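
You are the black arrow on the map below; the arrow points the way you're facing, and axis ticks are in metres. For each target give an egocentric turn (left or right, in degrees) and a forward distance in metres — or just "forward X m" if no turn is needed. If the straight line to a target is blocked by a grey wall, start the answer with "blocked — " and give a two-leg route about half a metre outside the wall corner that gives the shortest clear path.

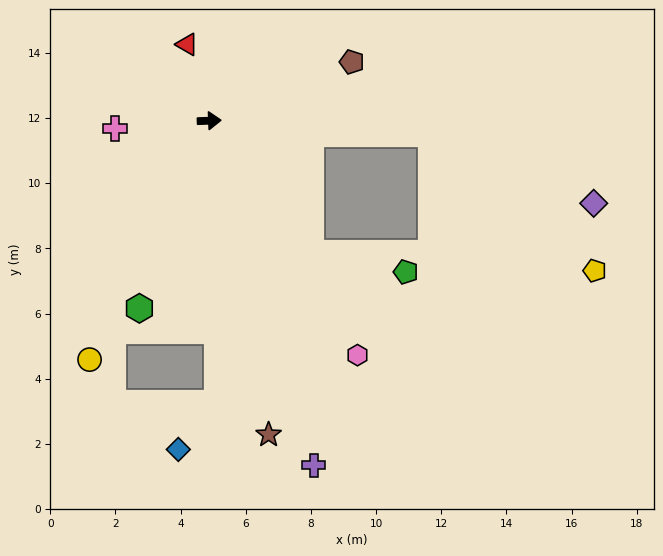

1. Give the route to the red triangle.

turn left 104°, forward 2.4 m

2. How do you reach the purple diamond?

blocked — turn right 6°, forward 6.8 m, then turn right 20°, forward 5.4 m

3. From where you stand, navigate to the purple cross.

turn right 75°, forward 11.0 m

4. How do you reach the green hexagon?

turn right 113°, forward 6.1 m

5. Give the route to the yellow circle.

turn right 119°, forward 8.2 m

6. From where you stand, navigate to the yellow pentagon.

blocked — turn right 6°, forward 6.8 m, then turn right 36°, forward 6.5 m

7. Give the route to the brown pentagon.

turn left 20°, forward 4.7 m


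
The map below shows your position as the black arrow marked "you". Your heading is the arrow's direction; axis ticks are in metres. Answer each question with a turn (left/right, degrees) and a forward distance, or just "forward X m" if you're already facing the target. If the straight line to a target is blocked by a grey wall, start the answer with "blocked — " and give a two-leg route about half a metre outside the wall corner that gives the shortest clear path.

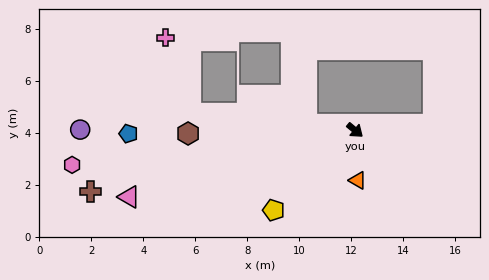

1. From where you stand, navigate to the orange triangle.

turn right 47°, forward 1.9 m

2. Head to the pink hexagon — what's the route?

turn right 133°, forward 11.0 m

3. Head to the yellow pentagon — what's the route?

turn right 96°, forward 4.4 m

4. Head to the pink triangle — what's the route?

turn right 124°, forward 9.1 m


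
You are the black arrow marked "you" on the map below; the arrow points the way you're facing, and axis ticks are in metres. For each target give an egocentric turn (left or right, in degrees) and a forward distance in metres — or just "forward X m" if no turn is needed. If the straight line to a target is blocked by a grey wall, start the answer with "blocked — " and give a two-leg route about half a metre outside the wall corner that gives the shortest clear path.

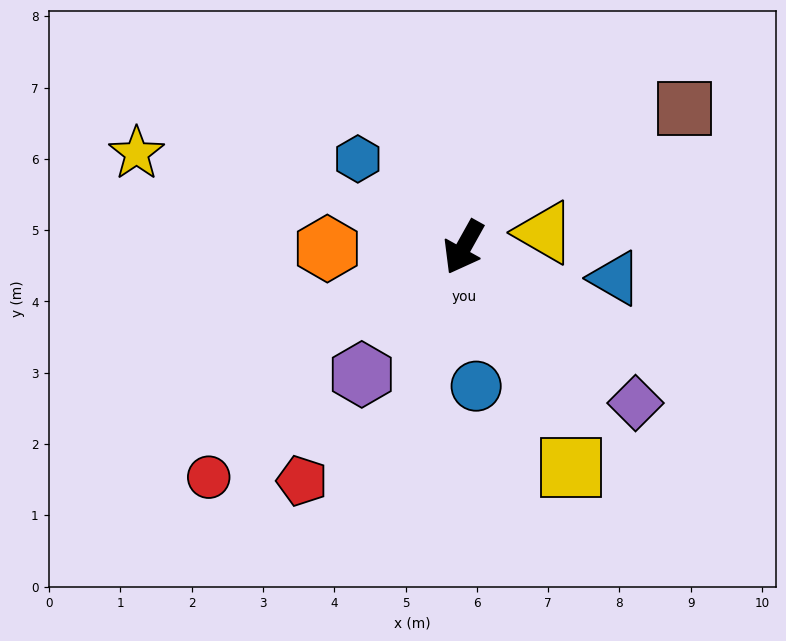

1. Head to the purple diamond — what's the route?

turn left 77°, forward 3.3 m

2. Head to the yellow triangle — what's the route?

turn left 129°, forward 1.2 m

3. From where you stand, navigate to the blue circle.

turn left 34°, forward 2.0 m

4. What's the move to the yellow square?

turn left 55°, forward 3.4 m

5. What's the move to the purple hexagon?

turn right 10°, forward 2.3 m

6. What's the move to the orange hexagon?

turn right 60°, forward 1.9 m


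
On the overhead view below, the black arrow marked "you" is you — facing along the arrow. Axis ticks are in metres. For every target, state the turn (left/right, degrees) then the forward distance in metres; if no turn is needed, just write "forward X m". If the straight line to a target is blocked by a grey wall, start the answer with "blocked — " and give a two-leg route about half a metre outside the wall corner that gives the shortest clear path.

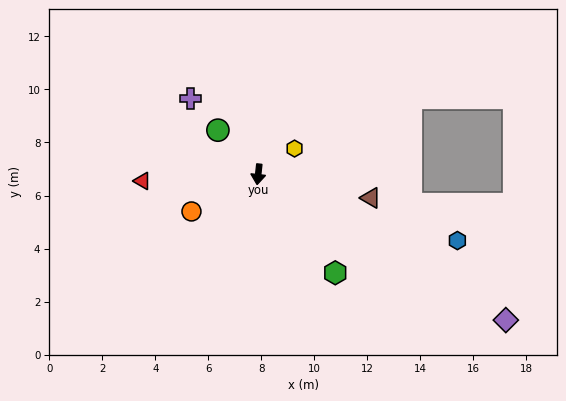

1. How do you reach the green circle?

turn right 131°, forward 2.3 m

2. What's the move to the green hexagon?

turn left 44°, forward 4.7 m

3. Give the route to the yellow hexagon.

turn left 132°, forward 1.7 m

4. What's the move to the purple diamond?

turn left 66°, forward 10.8 m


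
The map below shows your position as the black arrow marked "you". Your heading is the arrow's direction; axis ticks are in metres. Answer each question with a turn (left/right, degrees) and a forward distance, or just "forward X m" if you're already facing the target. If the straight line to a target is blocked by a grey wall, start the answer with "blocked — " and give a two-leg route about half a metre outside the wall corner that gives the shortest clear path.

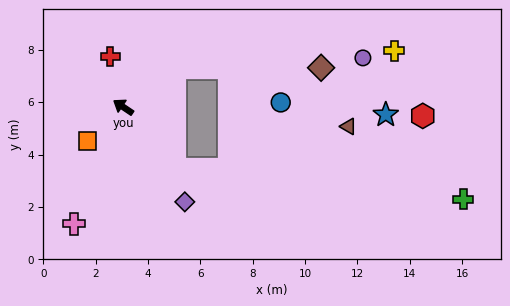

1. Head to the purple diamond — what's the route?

turn left 157°, forward 4.3 m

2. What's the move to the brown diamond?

blocked — turn right 110°, forward 2.5 m, then turn right 36°, forward 5.6 m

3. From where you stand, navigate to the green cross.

blocked — turn left 164°, forward 3.1 m, then turn left 44°, forward 11.0 m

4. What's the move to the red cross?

turn right 41°, forward 2.0 m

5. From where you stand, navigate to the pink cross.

turn left 101°, forward 4.8 m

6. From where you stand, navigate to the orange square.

turn left 78°, forward 1.9 m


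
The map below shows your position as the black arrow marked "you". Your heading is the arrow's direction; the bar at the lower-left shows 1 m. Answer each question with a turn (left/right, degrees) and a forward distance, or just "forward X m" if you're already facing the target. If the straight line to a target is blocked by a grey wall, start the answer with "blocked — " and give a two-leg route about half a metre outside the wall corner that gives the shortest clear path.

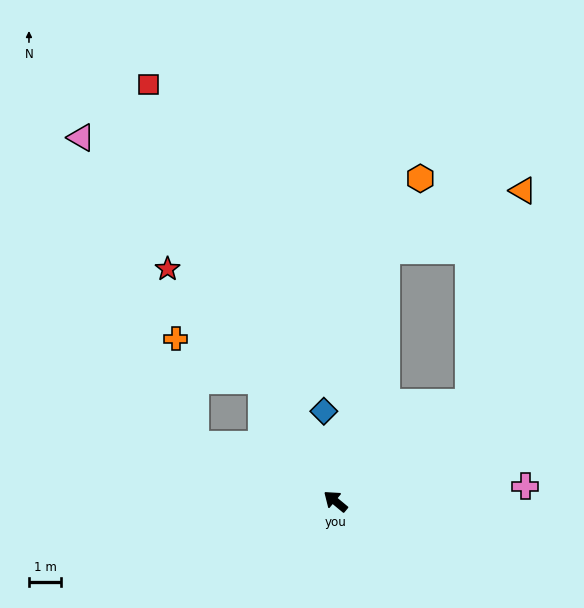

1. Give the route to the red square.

turn right 26°, forward 14.0 m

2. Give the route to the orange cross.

blocked — turn right 19°, forward 4.4 m, then turn left 33°, forward 2.9 m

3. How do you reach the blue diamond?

turn right 43°, forward 2.8 m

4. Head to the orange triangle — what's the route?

blocked — turn right 104°, forward 5.1 m, then turn left 39°, forward 6.7 m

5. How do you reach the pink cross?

turn right 136°, forward 5.9 m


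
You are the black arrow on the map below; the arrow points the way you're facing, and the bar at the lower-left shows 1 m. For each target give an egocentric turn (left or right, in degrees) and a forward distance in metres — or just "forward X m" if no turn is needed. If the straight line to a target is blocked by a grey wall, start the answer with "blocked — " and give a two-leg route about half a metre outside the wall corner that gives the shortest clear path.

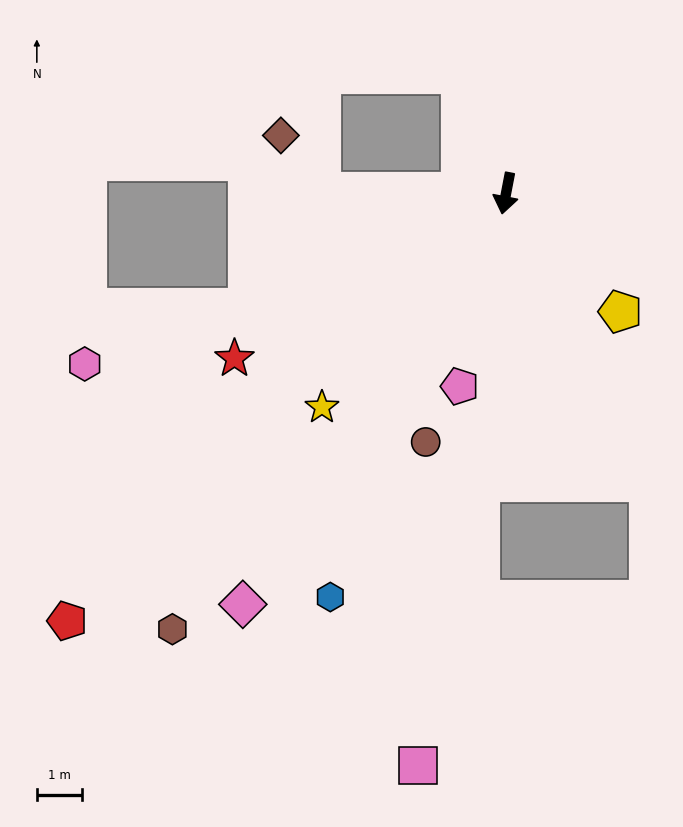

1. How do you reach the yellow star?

turn right 30°, forward 6.2 m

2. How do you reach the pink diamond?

turn right 22°, forward 10.7 m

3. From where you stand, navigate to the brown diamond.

blocked — turn right 80°, forward 4.1 m, then turn right 53°, forward 1.5 m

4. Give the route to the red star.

turn right 48°, forward 7.0 m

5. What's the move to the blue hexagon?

turn right 13°, forward 9.7 m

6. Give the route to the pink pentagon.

turn right 3°, forward 4.4 m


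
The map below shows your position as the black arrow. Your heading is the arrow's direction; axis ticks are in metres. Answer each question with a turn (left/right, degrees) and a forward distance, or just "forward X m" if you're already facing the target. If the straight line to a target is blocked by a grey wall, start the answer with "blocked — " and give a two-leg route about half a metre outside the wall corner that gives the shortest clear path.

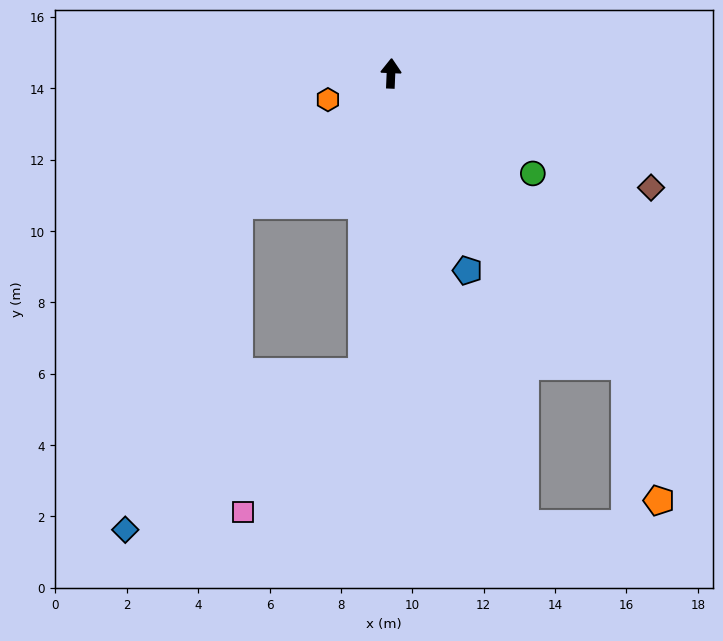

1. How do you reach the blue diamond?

blocked — turn left 133°, forward 5.6 m, then turn left 30°, forward 9.7 m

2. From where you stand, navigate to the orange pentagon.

blocked — turn right 139°, forward 10.5 m, then turn right 25°, forward 3.9 m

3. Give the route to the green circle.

turn right 123°, forward 4.9 m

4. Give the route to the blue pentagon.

turn right 156°, forward 5.9 m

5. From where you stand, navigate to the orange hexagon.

turn left 115°, forward 1.9 m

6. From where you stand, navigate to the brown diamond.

turn right 111°, forward 8.0 m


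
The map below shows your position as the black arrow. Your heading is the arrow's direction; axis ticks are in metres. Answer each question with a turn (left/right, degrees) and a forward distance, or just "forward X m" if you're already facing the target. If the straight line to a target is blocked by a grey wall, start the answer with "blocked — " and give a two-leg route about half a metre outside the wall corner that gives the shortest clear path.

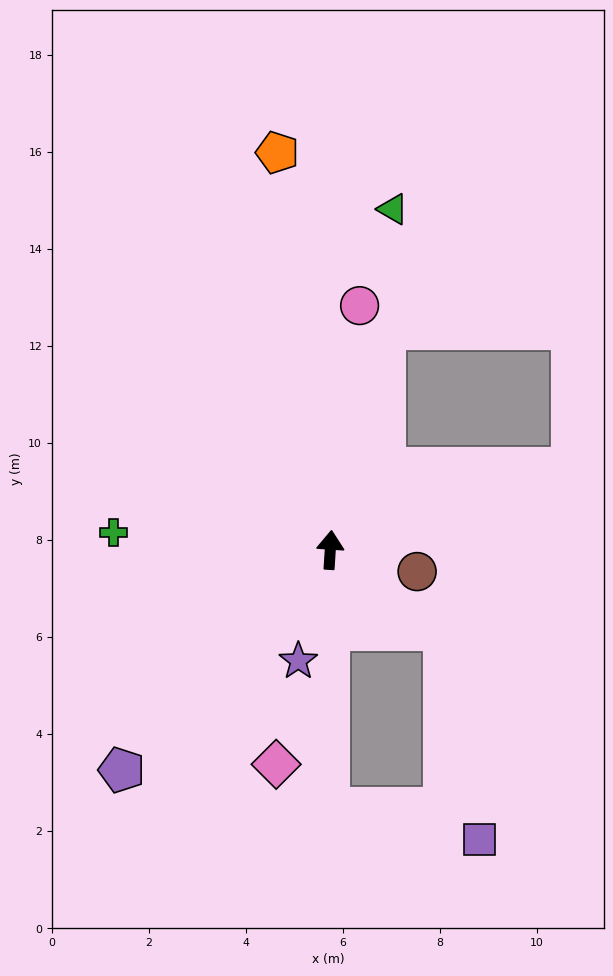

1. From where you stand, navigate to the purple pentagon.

turn left 140°, forward 6.2 m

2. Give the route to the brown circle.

turn right 100°, forward 1.8 m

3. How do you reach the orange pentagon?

turn left 11°, forward 8.3 m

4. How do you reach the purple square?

blocked — turn right 122°, forward 2.9 m, then turn right 45°, forward 4.4 m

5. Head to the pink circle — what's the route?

turn right 3°, forward 5.1 m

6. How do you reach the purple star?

turn left 168°, forward 2.4 m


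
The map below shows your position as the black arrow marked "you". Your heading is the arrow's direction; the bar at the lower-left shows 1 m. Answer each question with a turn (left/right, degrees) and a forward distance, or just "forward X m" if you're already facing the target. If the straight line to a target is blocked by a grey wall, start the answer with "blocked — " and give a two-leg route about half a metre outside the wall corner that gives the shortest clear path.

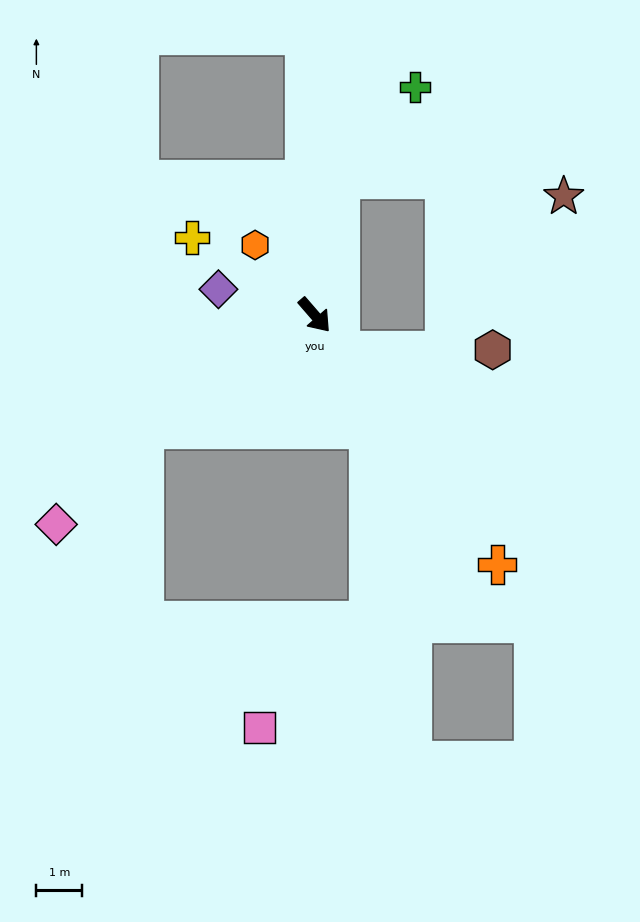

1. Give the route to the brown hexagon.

blocked — turn right 5°, forward 1.0 m, then turn left 54°, forward 3.3 m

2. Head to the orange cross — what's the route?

turn right 5°, forward 6.7 m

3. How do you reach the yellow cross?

turn right 163°, forward 3.2 m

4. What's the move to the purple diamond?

turn right 146°, forward 2.2 m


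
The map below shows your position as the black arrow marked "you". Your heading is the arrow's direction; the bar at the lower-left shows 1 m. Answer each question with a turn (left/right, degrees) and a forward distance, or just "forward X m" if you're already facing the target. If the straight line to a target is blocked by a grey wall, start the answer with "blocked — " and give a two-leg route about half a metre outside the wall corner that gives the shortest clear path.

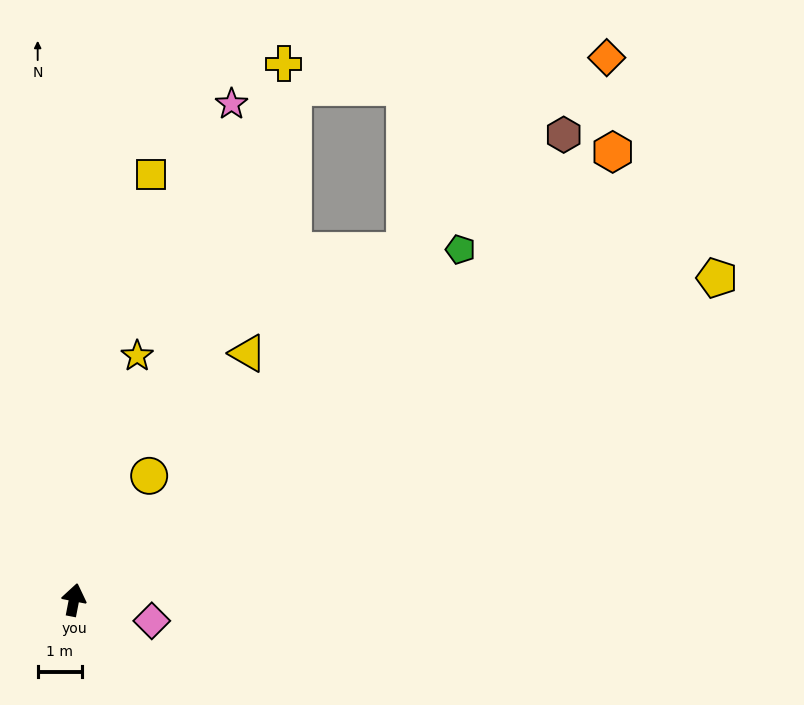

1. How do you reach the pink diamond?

turn right 94°, forward 1.8 m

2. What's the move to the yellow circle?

turn right 20°, forward 3.3 m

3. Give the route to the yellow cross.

turn right 10°, forward 13.0 m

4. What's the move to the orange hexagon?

turn right 39°, forward 15.9 m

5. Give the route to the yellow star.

turn right 4°, forward 5.7 m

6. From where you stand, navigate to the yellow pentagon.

turn right 52°, forward 16.3 m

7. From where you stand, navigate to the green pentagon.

turn right 37°, forward 11.8 m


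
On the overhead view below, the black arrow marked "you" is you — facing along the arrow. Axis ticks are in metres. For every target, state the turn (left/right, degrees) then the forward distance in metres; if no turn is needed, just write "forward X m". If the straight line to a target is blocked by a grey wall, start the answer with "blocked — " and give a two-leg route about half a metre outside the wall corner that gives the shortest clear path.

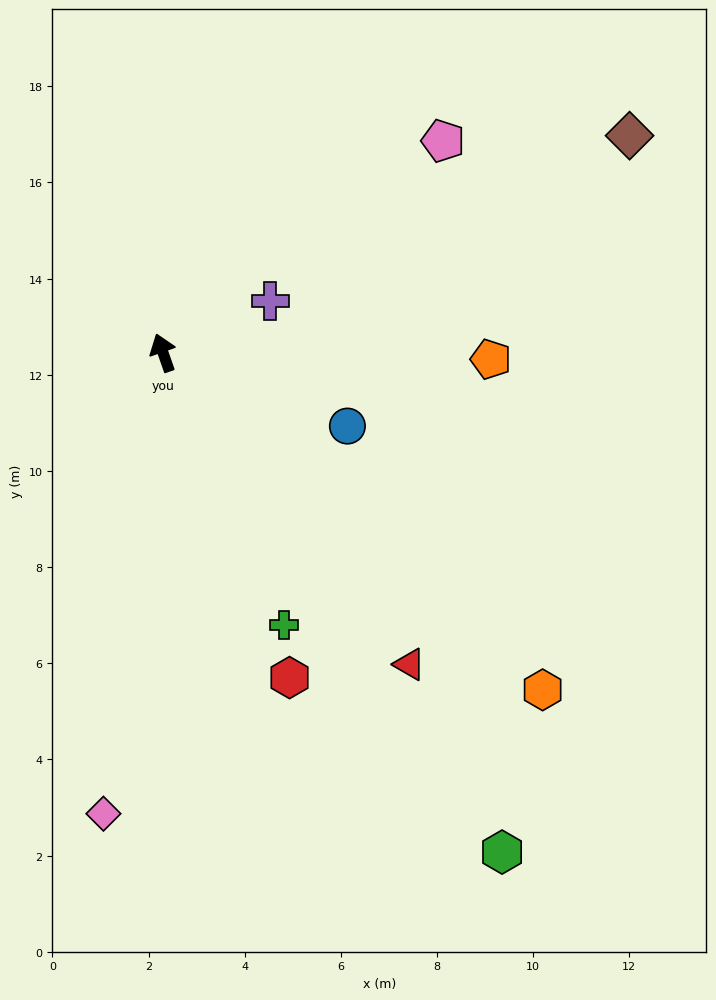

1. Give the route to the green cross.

turn right 175°, forward 6.2 m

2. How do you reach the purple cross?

turn right 84°, forward 2.5 m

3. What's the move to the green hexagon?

turn right 165°, forward 12.6 m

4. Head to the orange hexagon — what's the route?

turn right 151°, forward 10.6 m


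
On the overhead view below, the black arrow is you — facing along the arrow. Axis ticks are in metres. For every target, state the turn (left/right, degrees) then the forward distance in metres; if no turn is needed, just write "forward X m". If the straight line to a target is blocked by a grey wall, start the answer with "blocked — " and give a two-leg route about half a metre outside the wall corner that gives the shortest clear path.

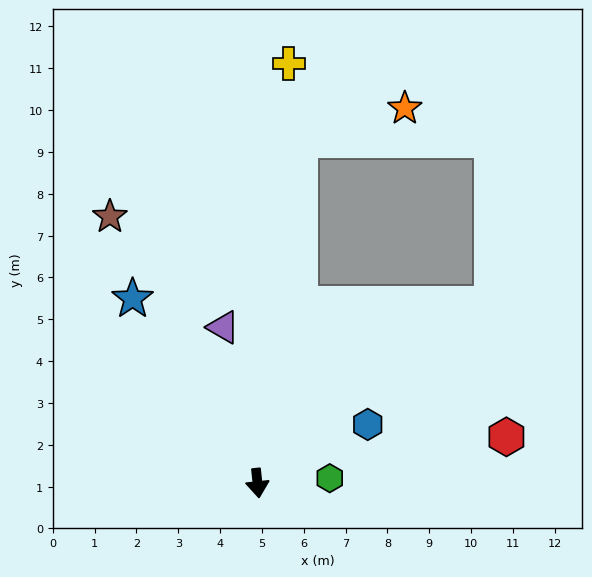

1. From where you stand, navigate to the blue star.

turn right 152°, forward 5.3 m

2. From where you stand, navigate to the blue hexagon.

turn left 112°, forward 3.0 m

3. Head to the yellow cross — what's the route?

turn left 170°, forward 10.1 m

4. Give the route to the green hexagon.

turn left 88°, forward 1.7 m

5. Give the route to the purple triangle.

turn right 174°, forward 3.8 m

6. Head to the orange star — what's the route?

blocked — turn left 167°, forward 8.3 m, then turn right 66°, forward 2.6 m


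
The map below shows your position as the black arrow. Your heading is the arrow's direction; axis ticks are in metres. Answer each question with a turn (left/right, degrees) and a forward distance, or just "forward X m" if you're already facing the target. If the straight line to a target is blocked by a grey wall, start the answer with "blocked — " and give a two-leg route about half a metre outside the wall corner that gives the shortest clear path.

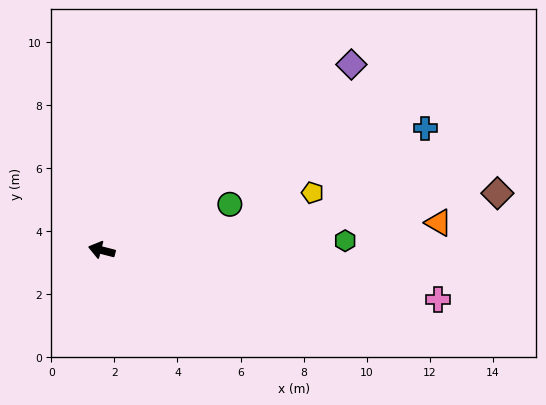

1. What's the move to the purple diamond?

turn right 129°, forward 9.9 m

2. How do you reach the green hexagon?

turn right 163°, forward 7.7 m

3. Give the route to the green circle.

turn right 146°, forward 4.3 m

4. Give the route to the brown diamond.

turn right 157°, forward 12.7 m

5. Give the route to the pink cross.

turn right 174°, forward 10.8 m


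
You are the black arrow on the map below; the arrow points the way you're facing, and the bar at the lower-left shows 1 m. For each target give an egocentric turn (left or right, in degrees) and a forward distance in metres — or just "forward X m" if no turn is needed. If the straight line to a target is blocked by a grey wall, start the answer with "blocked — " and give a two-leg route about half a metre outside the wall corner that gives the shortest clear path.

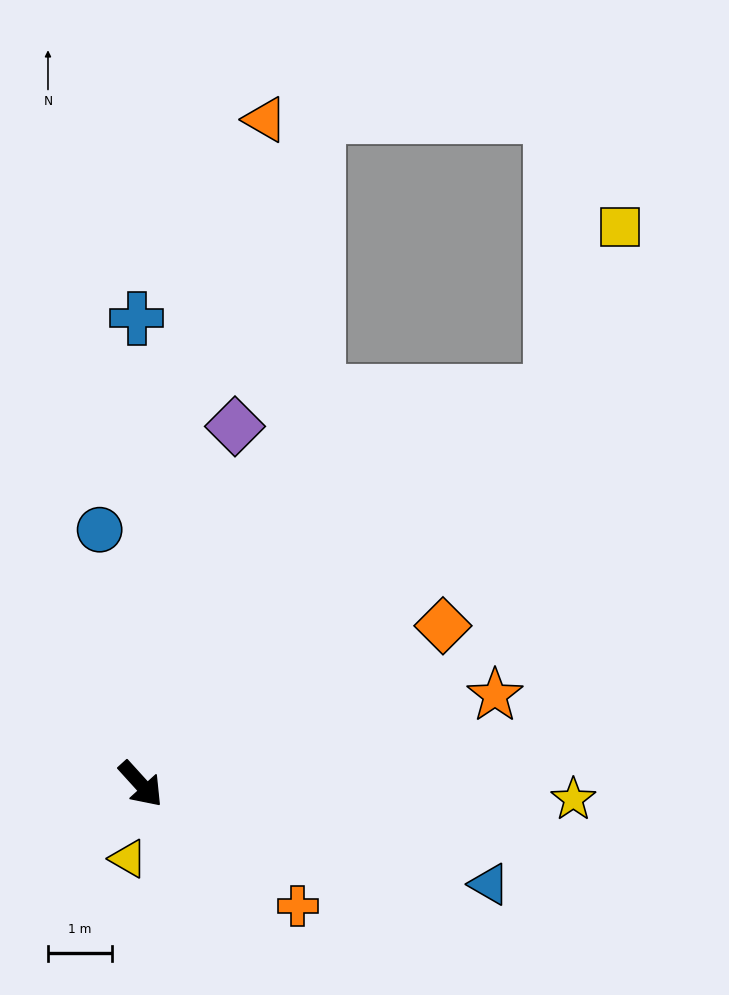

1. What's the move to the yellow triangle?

turn right 52°, forward 1.2 m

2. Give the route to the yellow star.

turn left 46°, forward 6.8 m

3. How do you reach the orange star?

turn left 62°, forward 5.7 m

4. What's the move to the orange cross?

turn left 10°, forward 3.1 m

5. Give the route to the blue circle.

turn left 147°, forward 4.0 m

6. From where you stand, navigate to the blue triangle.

turn left 32°, forward 5.7 m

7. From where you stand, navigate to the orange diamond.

turn left 75°, forward 5.3 m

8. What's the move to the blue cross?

turn left 138°, forward 7.3 m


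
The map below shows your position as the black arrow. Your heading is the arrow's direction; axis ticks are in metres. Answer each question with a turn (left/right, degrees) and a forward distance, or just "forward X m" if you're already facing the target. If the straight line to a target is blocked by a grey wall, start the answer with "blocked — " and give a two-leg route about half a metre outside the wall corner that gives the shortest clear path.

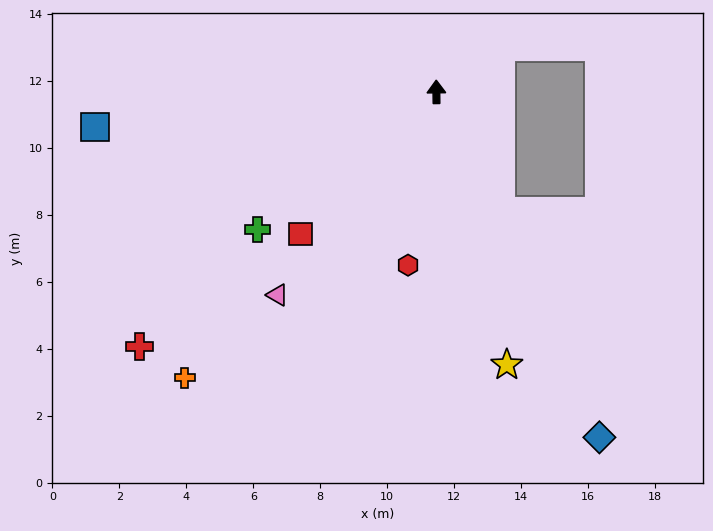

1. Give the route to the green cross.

turn left 127°, forward 6.7 m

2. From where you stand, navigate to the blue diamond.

turn right 155°, forward 11.4 m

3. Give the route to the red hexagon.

turn left 170°, forward 5.2 m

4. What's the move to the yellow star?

turn right 166°, forward 8.4 m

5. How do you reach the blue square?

turn left 95°, forward 10.2 m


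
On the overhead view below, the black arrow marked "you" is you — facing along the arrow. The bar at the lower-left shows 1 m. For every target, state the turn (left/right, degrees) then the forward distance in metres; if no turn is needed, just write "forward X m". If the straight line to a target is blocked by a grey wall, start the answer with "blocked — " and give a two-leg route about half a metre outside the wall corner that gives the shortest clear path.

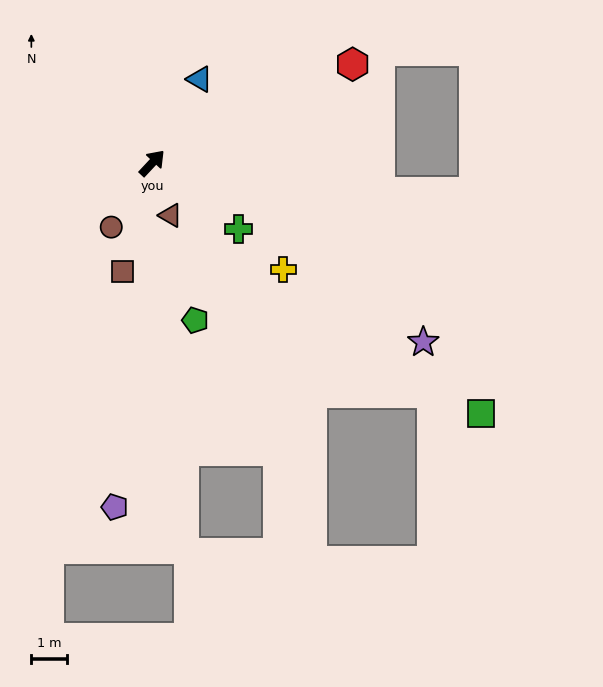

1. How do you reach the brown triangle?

turn right 118°, forward 1.6 m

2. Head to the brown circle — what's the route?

turn right 170°, forward 2.2 m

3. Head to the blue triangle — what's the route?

turn left 13°, forward 2.7 m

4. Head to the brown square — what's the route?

turn right 152°, forward 3.2 m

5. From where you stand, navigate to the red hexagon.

turn right 21°, forward 6.3 m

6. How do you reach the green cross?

turn right 84°, forward 3.1 m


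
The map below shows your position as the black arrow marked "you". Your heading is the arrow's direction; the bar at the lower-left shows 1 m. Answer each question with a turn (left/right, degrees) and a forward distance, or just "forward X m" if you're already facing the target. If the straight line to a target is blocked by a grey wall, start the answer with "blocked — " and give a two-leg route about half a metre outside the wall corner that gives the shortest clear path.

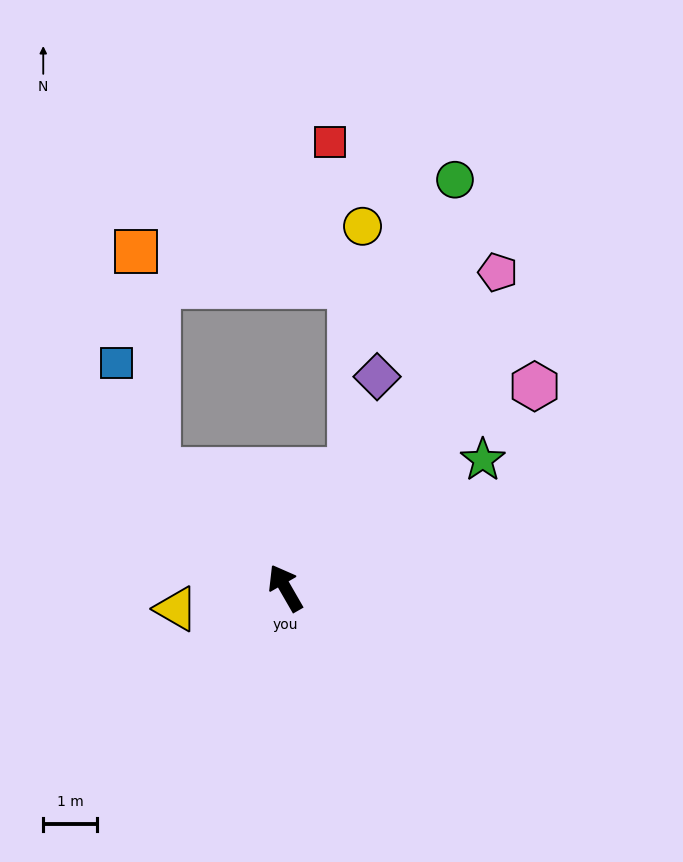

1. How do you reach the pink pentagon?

turn right 64°, forward 7.1 m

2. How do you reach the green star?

turn right 87°, forward 4.4 m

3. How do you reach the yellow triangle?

turn left 71°, forward 2.1 m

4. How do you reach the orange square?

blocked — turn left 17°, forward 3.2 m, then turn right 41°, forward 4.1 m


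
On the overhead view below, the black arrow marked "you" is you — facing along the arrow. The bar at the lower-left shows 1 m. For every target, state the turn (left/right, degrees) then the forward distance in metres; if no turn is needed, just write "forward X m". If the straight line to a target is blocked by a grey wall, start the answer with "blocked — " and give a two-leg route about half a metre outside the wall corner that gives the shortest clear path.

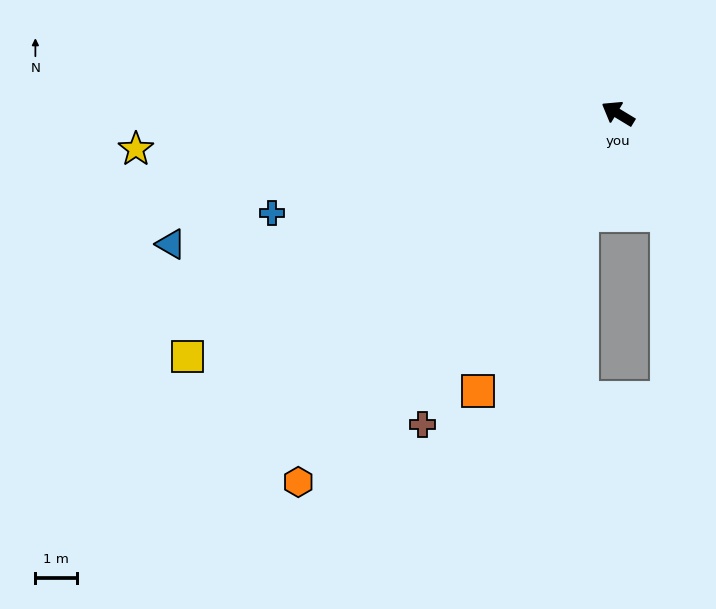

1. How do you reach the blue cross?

turn left 47°, forward 8.7 m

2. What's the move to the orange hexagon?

turn left 80°, forward 11.9 m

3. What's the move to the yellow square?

turn left 61°, forward 12.0 m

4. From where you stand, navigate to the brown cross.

turn left 89°, forward 8.9 m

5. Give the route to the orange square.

turn left 94°, forward 7.6 m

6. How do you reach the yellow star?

turn left 35°, forward 11.7 m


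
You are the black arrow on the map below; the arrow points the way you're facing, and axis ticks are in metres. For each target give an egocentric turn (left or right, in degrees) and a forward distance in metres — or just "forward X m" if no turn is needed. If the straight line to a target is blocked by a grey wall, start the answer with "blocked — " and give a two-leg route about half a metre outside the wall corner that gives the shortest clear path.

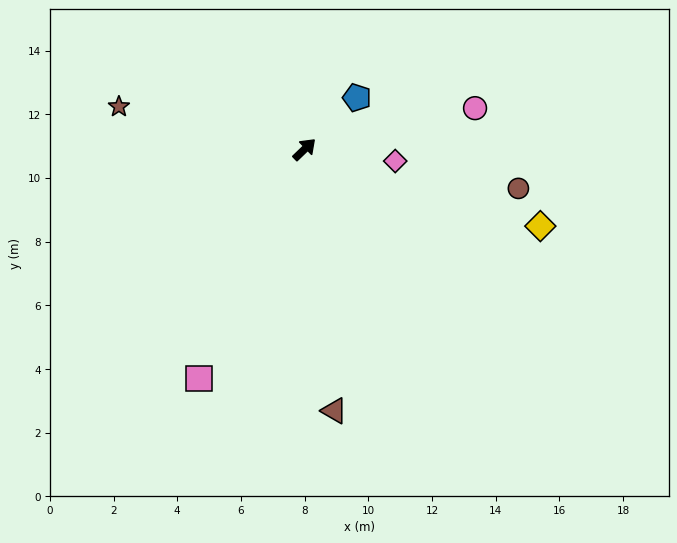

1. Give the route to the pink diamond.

turn right 51°, forward 2.9 m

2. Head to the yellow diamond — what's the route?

turn right 62°, forward 7.8 m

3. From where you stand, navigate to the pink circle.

turn right 30°, forward 5.5 m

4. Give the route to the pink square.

turn right 159°, forward 7.9 m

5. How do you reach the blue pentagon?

forward 2.3 m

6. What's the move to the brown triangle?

turn right 127°, forward 8.3 m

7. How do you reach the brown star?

turn left 123°, forward 6.0 m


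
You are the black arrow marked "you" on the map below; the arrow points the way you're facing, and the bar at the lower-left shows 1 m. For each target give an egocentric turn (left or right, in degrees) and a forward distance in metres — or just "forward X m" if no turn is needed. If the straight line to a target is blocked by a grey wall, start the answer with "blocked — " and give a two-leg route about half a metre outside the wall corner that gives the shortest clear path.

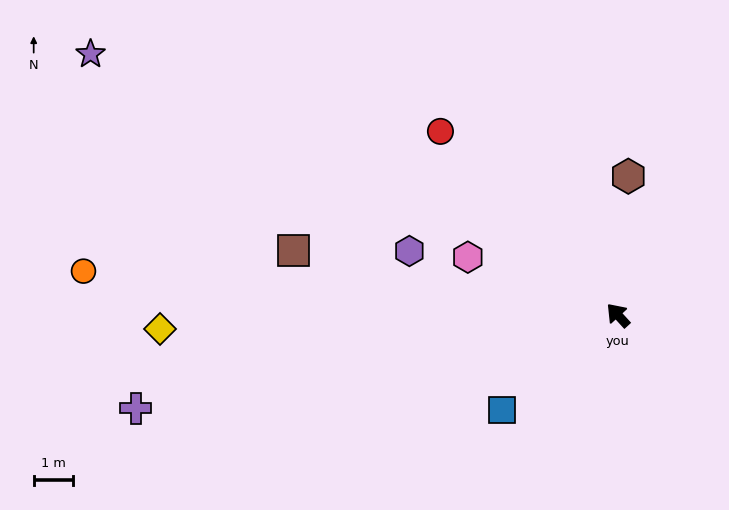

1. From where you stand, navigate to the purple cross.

turn left 59°, forward 12.6 m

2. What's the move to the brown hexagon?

turn right 47°, forward 3.6 m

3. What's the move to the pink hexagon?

turn left 26°, forward 4.1 m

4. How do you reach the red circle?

forward 6.6 m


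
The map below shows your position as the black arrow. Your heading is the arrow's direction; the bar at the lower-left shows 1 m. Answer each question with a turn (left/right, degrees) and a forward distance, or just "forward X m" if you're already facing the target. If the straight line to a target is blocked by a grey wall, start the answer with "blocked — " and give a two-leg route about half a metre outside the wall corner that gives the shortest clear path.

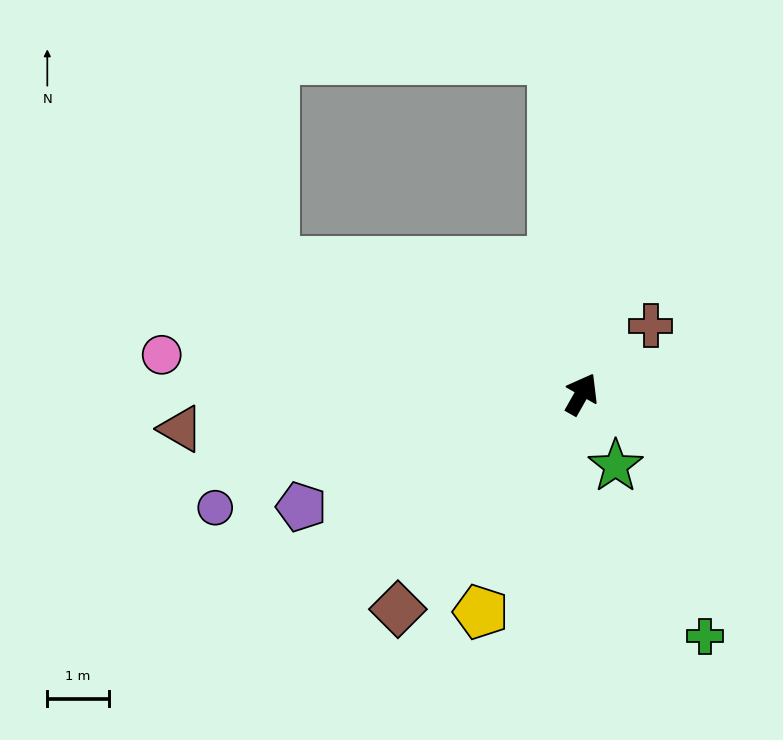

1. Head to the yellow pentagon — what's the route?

turn right 175°, forward 3.9 m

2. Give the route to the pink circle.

turn left 114°, forward 6.9 m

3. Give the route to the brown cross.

turn right 16°, forward 1.6 m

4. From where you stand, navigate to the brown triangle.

turn left 125°, forward 6.6 m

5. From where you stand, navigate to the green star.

turn right 125°, forward 1.3 m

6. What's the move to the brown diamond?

turn left 169°, forward 4.6 m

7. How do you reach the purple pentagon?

turn left 141°, forward 4.9 m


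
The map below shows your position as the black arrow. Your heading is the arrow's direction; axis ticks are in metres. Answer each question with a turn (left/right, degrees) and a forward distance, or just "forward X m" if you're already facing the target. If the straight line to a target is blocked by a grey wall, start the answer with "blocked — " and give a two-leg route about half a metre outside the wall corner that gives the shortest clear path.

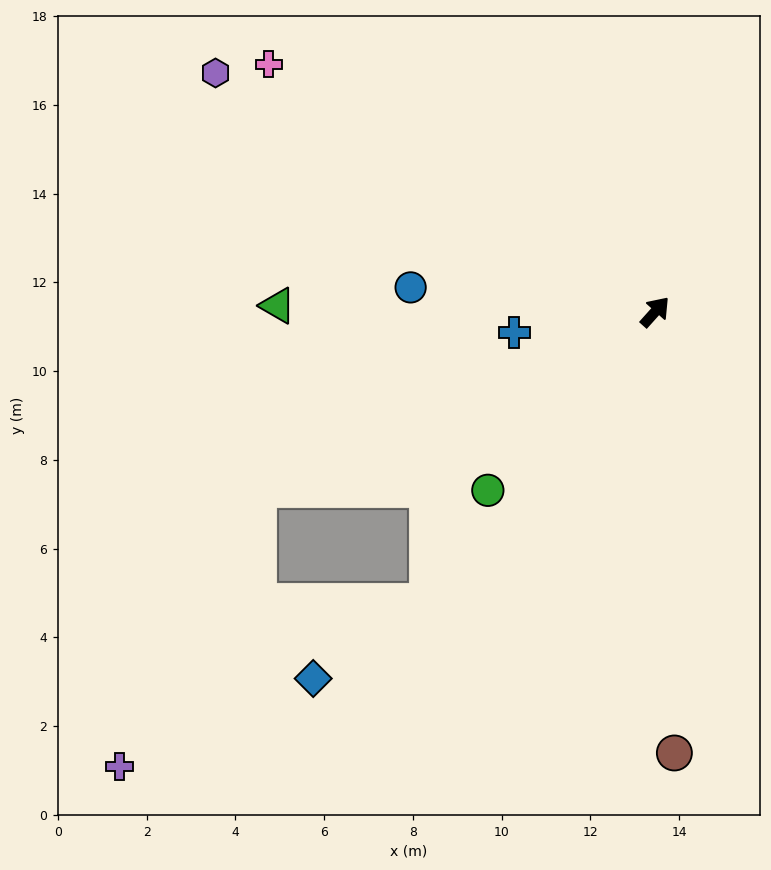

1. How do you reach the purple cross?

blocked — turn left 156°, forward 9.8 m, then turn left 39°, forward 7.0 m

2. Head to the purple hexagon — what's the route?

turn left 103°, forward 11.3 m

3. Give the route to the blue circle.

turn left 126°, forward 5.5 m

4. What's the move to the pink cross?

turn left 99°, forward 10.3 m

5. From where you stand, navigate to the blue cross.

turn left 140°, forward 3.2 m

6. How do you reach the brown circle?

turn right 136°, forward 10.0 m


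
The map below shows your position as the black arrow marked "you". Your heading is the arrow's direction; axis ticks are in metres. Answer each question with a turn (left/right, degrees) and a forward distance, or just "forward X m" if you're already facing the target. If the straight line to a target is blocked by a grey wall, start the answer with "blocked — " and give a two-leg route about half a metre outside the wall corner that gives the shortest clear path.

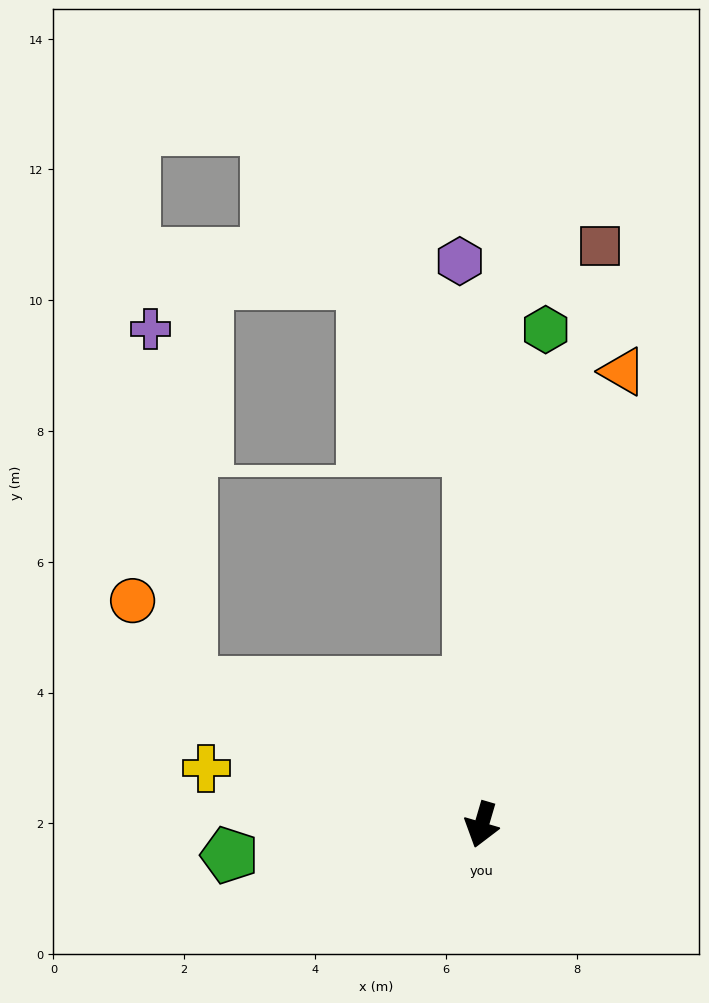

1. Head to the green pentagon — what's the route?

turn right 67°, forward 3.9 m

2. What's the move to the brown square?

turn right 175°, forward 9.0 m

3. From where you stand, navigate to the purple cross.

blocked — turn right 99°, forward 5.0 m, then turn right 58°, forward 5.5 m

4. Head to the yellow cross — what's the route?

turn right 85°, forward 4.3 m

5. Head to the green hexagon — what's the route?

turn right 171°, forward 7.6 m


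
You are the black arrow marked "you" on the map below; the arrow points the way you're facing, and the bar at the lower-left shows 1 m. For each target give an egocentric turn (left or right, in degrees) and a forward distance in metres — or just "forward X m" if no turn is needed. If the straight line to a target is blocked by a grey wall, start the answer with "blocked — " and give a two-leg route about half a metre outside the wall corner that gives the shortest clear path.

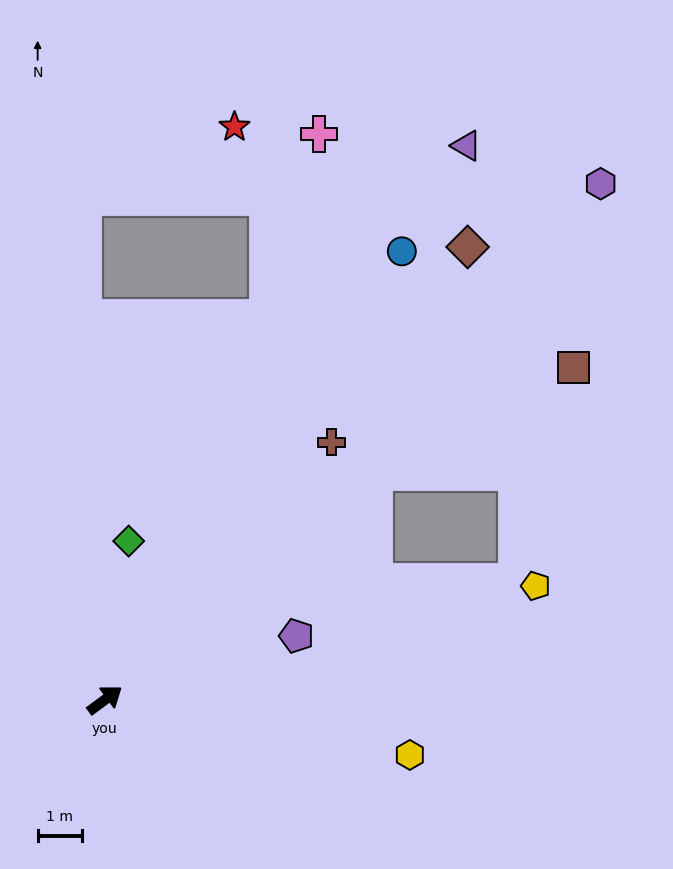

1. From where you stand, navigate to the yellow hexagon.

turn right 47°, forward 7.0 m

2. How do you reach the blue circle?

turn left 20°, forward 12.2 m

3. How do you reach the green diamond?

turn left 45°, forward 3.6 m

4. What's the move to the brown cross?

turn left 12°, forward 7.8 m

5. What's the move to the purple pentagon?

turn right 18°, forward 4.6 m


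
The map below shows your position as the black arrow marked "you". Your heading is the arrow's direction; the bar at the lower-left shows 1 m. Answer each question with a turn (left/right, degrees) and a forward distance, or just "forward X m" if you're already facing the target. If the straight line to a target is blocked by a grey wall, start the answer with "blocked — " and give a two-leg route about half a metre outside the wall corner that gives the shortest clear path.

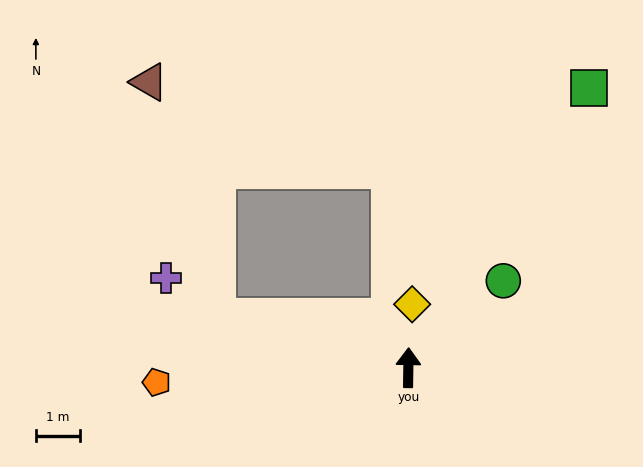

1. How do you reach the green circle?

turn right 47°, forward 2.9 m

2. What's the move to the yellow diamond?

turn right 3°, forward 1.5 m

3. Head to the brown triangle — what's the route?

blocked — turn left 76°, forward 4.5 m, then turn right 59°, forward 5.6 m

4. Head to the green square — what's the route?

turn right 32°, forward 7.6 m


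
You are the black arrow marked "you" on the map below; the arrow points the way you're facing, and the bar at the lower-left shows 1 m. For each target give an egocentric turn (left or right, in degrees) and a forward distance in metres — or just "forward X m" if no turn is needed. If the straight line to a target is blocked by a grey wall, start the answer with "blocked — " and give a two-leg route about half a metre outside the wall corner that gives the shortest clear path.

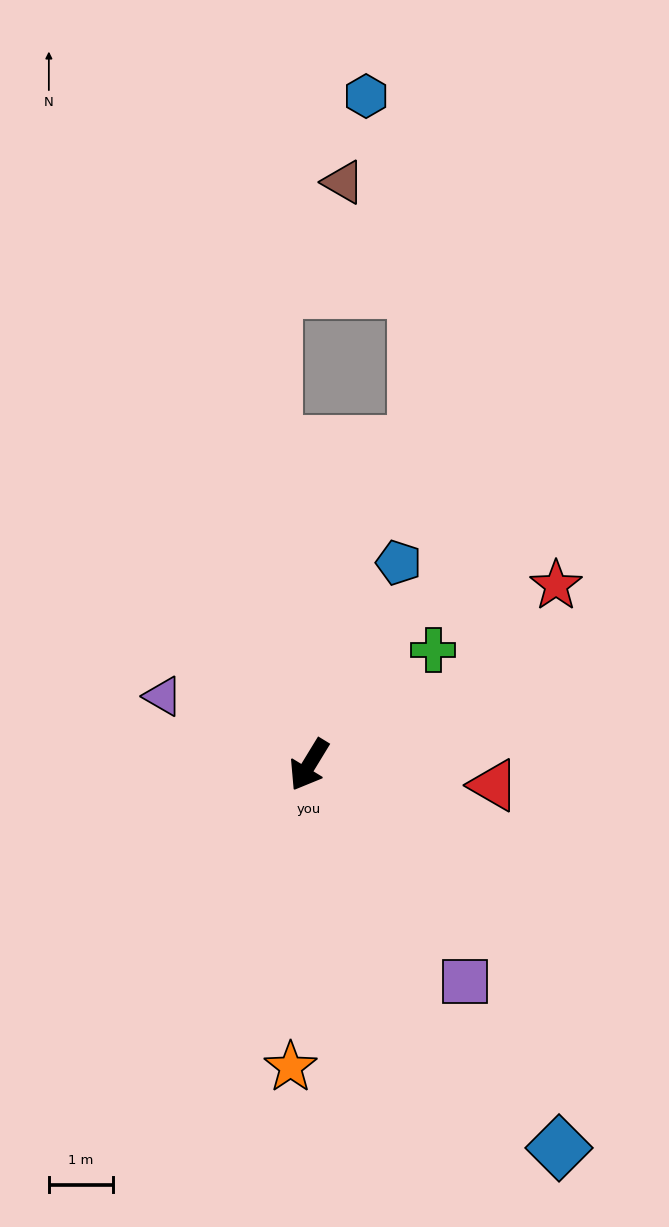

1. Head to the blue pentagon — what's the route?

turn right 173°, forward 3.5 m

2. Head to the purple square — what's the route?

turn left 67°, forward 4.2 m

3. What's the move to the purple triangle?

turn right 84°, forward 2.5 m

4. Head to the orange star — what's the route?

turn left 28°, forward 4.7 m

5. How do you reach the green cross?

turn left 164°, forward 2.6 m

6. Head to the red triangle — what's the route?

turn left 115°, forward 2.9 m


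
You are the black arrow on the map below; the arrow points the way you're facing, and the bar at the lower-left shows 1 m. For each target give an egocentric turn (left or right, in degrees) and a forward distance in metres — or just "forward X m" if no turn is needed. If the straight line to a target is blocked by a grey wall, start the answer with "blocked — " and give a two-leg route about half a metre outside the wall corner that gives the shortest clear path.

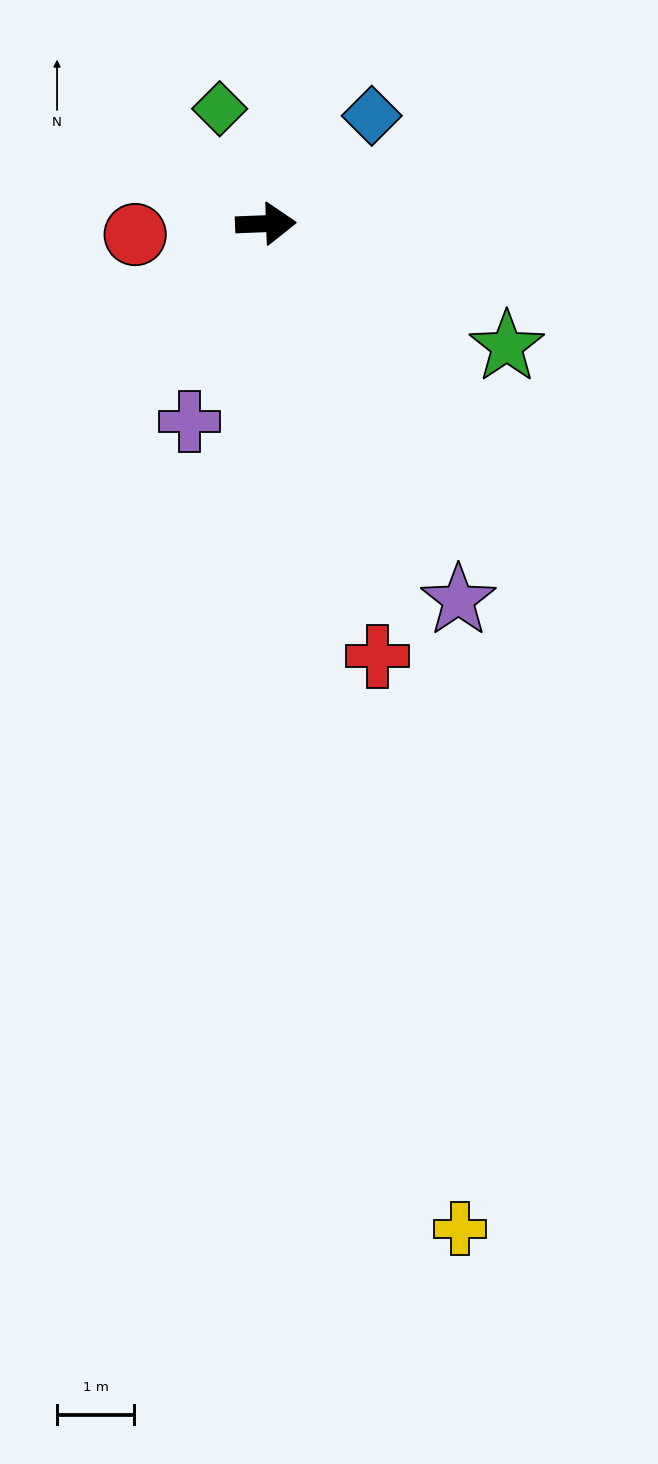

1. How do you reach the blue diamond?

turn left 43°, forward 2.0 m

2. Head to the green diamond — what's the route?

turn left 110°, forward 1.6 m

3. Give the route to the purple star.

turn right 65°, forward 5.5 m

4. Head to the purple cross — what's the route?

turn right 113°, forward 2.7 m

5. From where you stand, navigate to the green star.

turn right 29°, forward 3.5 m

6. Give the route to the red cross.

turn right 78°, forward 5.8 m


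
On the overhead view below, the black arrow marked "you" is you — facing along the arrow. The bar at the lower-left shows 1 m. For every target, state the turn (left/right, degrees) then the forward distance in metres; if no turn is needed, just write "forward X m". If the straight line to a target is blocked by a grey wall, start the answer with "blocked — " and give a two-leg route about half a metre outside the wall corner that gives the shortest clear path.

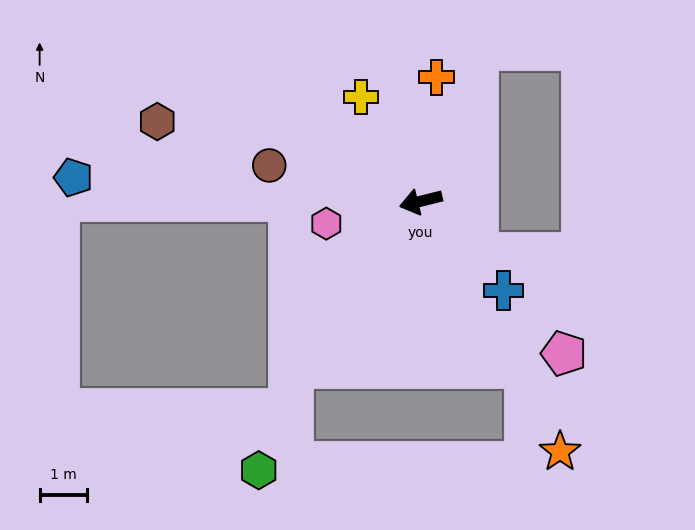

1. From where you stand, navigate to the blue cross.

turn left 119°, forward 2.6 m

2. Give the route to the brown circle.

turn right 27°, forward 3.3 m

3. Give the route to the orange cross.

turn right 111°, forward 2.6 m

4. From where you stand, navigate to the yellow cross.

turn right 74°, forward 2.5 m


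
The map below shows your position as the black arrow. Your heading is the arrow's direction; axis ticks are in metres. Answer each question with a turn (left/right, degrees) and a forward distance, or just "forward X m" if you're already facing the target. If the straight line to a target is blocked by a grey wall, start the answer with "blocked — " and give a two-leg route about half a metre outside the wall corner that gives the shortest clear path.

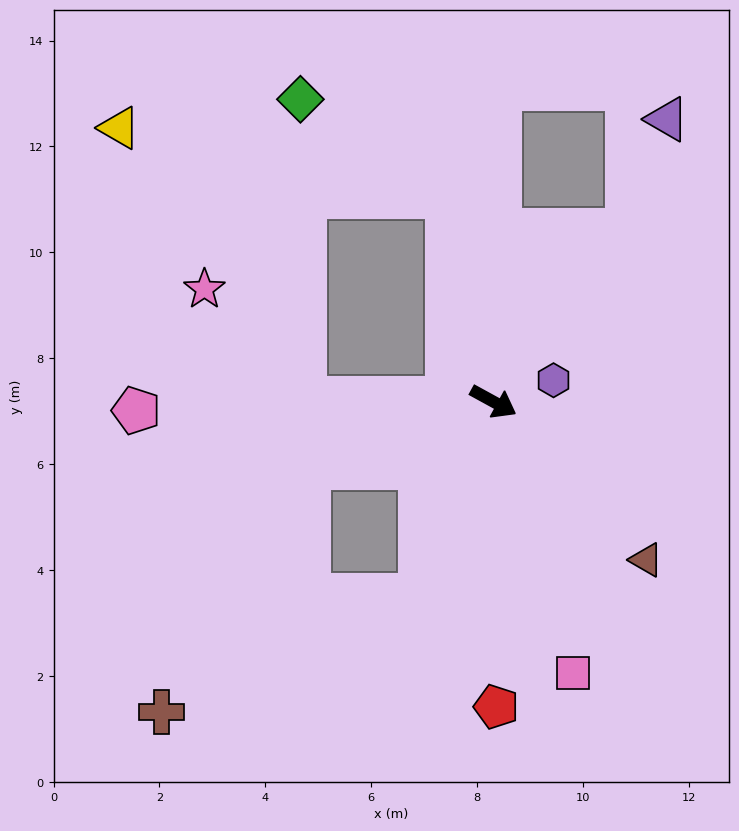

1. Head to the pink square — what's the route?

turn right 45°, forward 5.3 m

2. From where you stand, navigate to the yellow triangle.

blocked — turn left 131°, forward 4.0 m, then turn left 66°, forward 6.3 m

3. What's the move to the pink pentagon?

turn right 150°, forward 6.7 m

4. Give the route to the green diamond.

blocked — turn left 131°, forward 4.0 m, then turn left 45°, forward 3.3 m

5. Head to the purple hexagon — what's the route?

turn left 48°, forward 1.2 m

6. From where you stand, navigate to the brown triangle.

turn right 17°, forward 4.2 m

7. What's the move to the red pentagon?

turn right 61°, forward 5.8 m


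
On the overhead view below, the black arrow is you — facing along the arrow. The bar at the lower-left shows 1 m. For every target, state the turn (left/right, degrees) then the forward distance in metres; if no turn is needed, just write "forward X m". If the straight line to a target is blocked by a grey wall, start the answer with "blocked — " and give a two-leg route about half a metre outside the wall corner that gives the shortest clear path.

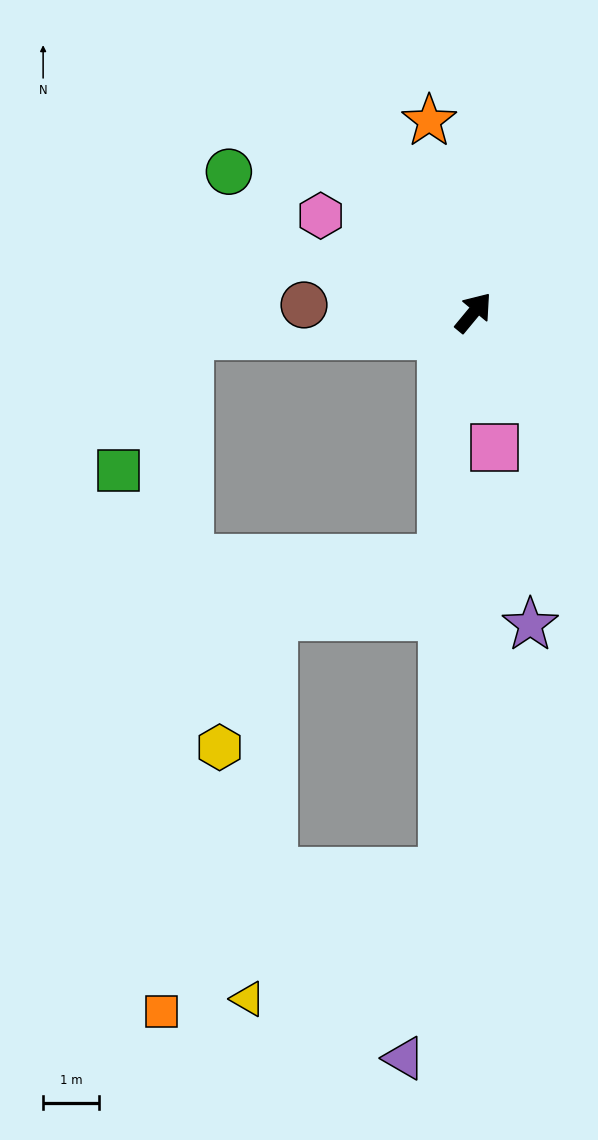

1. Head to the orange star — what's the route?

turn left 53°, forward 3.5 m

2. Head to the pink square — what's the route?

turn right 131°, forward 2.4 m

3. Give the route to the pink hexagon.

turn left 97°, forward 3.2 m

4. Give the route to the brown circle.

turn left 127°, forward 3.0 m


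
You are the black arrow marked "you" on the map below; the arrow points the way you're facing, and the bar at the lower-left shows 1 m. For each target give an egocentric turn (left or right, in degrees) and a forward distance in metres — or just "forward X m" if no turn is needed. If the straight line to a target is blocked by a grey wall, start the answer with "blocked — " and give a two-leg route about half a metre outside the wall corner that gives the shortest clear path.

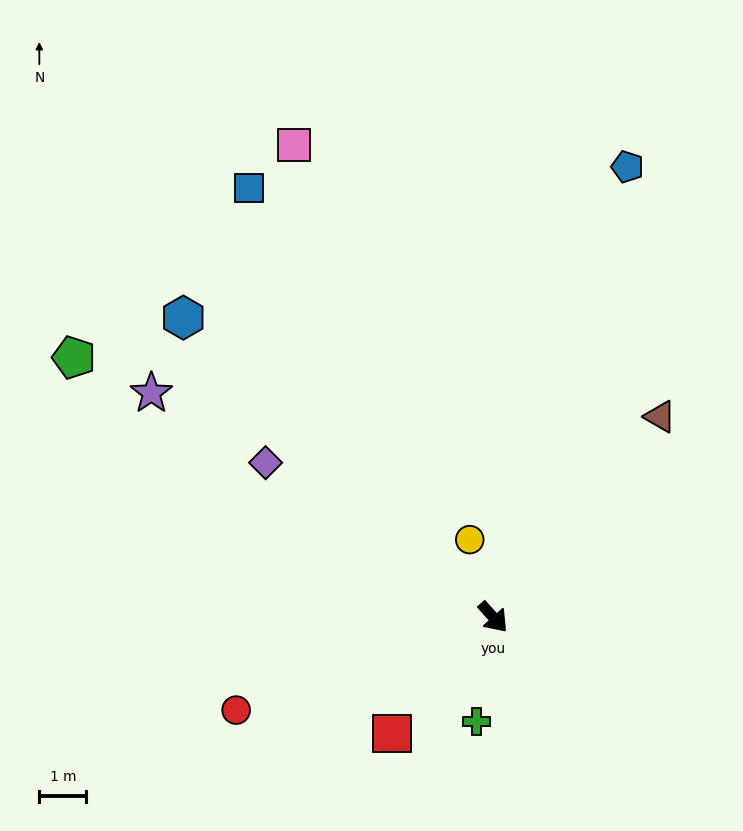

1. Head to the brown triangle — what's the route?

turn left 98°, forward 5.5 m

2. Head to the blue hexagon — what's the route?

turn right 176°, forward 9.2 m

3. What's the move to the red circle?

turn right 112°, forward 5.8 m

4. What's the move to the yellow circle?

turn left 155°, forward 1.7 m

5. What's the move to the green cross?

turn right 51°, forward 2.2 m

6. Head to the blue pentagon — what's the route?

turn left 121°, forward 10.0 m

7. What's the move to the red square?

turn right 83°, forward 3.3 m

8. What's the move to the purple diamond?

turn right 166°, forward 5.8 m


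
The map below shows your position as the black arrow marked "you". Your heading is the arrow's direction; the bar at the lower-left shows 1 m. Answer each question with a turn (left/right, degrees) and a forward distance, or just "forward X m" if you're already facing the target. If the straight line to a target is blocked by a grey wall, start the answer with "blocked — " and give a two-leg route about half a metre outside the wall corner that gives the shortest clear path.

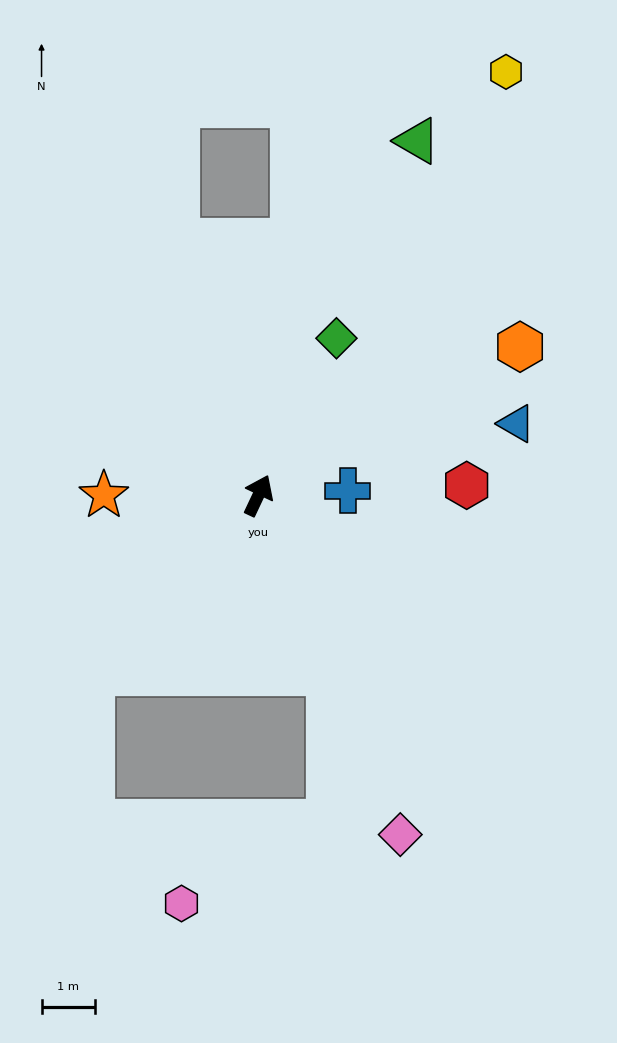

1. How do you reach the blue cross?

turn right 62°, forward 1.7 m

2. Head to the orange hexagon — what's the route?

turn right 35°, forward 5.6 m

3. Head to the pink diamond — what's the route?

turn right 132°, forward 6.8 m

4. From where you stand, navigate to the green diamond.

forward 3.3 m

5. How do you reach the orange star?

turn left 115°, forward 2.9 m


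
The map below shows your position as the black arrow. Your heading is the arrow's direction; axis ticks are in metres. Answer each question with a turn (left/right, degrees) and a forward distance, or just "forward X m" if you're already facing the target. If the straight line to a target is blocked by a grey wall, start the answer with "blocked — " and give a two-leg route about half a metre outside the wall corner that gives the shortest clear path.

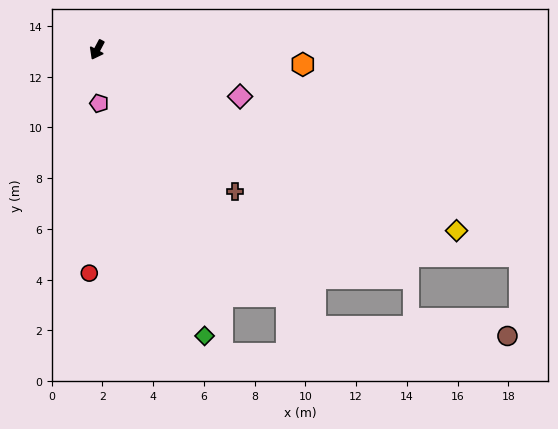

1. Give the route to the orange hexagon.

turn left 114°, forward 8.1 m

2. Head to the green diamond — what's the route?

turn left 49°, forward 12.0 m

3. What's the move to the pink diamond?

turn left 100°, forward 5.9 m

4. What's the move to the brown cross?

turn left 72°, forward 7.8 m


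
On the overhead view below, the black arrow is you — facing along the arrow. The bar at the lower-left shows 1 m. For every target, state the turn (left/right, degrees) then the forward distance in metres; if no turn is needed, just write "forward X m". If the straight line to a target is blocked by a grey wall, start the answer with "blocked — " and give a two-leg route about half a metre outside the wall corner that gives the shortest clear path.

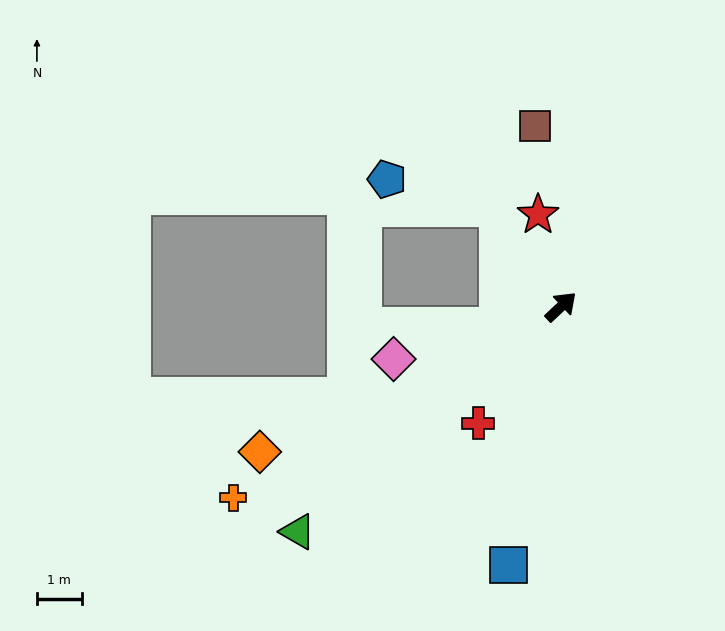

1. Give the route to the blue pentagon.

blocked — turn left 79°, forward 2.6 m, then turn left 43°, forward 2.5 m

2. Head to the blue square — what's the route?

turn right 145°, forward 5.9 m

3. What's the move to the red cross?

turn right 169°, forward 3.2 m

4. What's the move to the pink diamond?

turn left 154°, forward 3.9 m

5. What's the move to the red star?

turn left 61°, forward 2.1 m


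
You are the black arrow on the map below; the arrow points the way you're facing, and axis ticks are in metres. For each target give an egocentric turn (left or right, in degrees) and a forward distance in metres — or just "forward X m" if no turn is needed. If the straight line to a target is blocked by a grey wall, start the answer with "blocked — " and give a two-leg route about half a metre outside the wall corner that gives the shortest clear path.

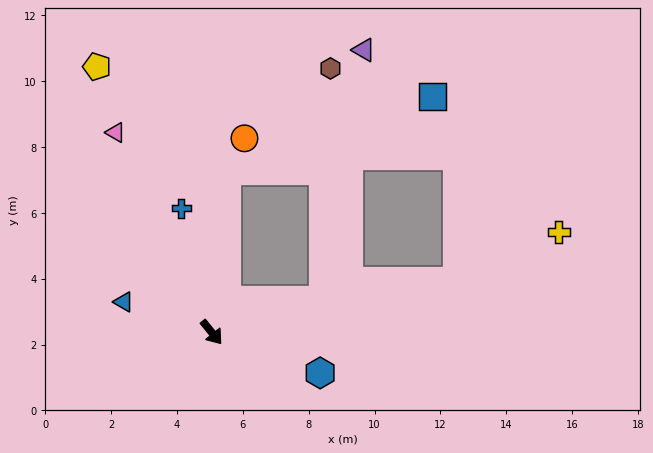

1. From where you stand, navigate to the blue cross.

turn left 155°, forward 3.9 m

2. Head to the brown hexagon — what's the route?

blocked — turn left 67°, forward 3.5 m, then turn left 72°, forward 7.0 m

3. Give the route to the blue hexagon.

turn left 31°, forward 3.5 m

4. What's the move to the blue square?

blocked — turn left 136°, forward 4.9 m, then turn right 65°, forward 6.6 m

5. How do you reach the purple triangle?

blocked — turn left 67°, forward 3.5 m, then turn left 65°, forward 7.7 m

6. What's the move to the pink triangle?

turn left 167°, forward 6.7 m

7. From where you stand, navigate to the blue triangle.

turn right 148°, forward 2.8 m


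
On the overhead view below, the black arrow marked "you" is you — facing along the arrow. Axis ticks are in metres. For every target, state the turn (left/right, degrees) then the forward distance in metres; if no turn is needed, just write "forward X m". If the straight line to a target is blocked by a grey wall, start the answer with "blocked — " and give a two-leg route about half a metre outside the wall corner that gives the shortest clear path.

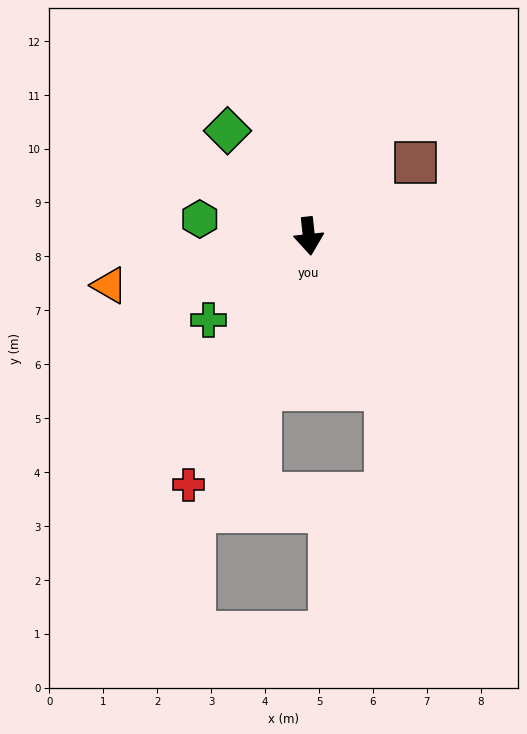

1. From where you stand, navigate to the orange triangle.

turn right 82°, forward 3.8 m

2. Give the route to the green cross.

turn right 56°, forward 2.4 m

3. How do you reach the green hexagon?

turn right 105°, forward 2.0 m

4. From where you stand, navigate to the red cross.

turn right 32°, forward 5.1 m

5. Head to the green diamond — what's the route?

turn right 148°, forward 2.5 m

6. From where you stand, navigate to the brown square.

turn left 119°, forward 2.4 m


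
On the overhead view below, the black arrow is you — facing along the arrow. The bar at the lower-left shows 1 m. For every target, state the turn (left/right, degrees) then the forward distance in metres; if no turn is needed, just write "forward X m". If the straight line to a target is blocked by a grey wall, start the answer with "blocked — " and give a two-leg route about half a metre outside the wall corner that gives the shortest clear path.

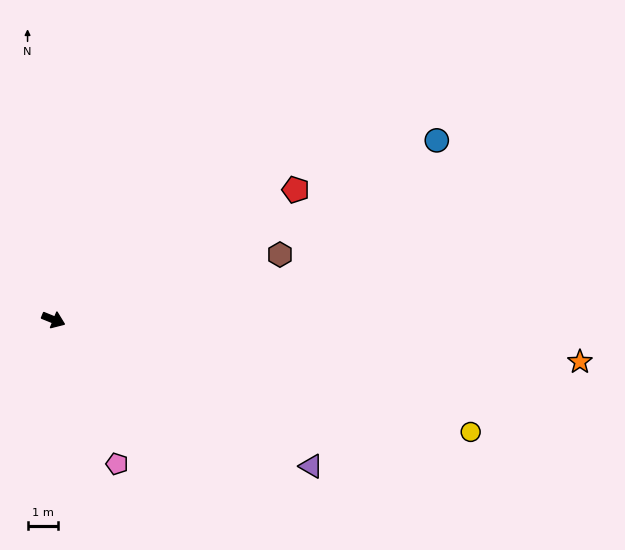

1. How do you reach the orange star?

turn left 18°, forward 17.1 m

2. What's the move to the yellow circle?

turn left 7°, forward 14.0 m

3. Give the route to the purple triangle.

turn right 7°, forward 9.6 m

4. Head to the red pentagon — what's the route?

turn left 50°, forward 8.9 m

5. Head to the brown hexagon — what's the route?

turn left 38°, forward 7.6 m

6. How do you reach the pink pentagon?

turn right 44°, forward 5.1 m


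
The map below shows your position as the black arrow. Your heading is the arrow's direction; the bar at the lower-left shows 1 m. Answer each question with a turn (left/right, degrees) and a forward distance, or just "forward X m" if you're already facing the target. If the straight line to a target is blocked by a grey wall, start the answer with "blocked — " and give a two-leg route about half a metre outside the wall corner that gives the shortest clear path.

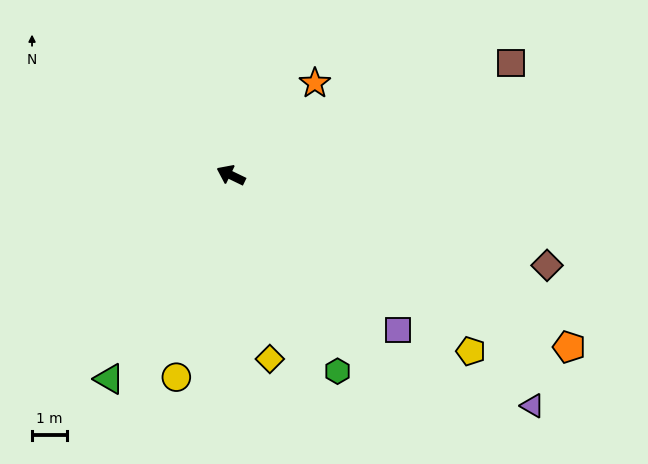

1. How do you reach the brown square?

turn right 132°, forward 8.6 m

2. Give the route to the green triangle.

turn left 85°, forward 6.8 m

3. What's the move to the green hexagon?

turn left 144°, forward 6.4 m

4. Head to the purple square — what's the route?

turn left 163°, forward 6.5 m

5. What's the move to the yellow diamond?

turn left 128°, forward 5.4 m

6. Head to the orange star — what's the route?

turn right 107°, forward 3.6 m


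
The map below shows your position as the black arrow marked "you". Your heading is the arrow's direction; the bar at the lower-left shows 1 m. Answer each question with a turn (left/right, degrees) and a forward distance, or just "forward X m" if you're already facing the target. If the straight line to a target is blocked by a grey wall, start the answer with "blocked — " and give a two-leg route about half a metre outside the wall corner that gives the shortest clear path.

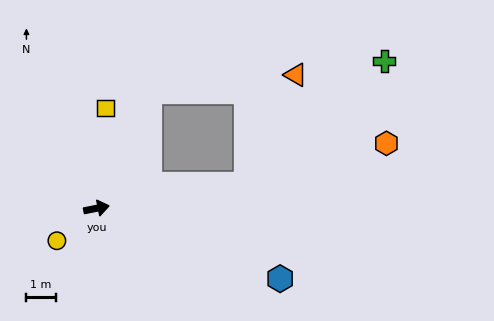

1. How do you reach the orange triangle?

blocked — forward 5.2 m, then turn left 55°, forward 4.1 m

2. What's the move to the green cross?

blocked — forward 5.2 m, then turn left 31°, forward 6.3 m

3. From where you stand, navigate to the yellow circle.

turn right 152°, forward 1.8 m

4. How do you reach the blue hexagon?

turn right 32°, forward 6.7 m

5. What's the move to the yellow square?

turn left 74°, forward 3.4 m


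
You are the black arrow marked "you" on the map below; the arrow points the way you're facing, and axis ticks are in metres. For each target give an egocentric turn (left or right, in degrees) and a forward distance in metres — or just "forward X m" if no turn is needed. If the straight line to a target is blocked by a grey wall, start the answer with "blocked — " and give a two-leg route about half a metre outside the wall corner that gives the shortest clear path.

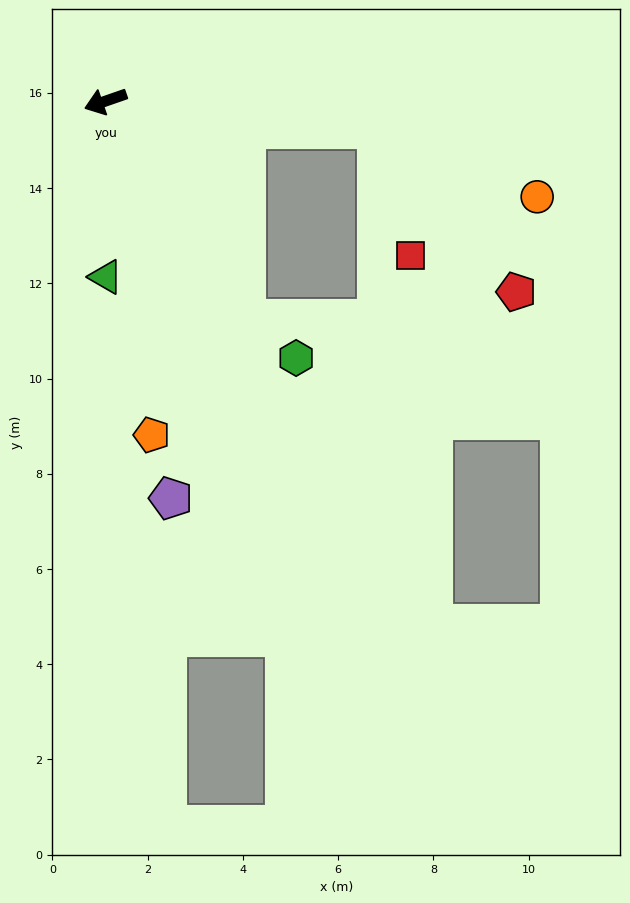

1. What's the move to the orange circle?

blocked — turn left 155°, forward 5.7 m, then turn right 17°, forward 3.6 m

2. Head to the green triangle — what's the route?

turn left 71°, forward 3.7 m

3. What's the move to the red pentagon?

blocked — turn left 155°, forward 5.7 m, then turn right 44°, forward 4.5 m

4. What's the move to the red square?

blocked — turn left 155°, forward 5.7 m, then turn right 69°, forward 2.8 m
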